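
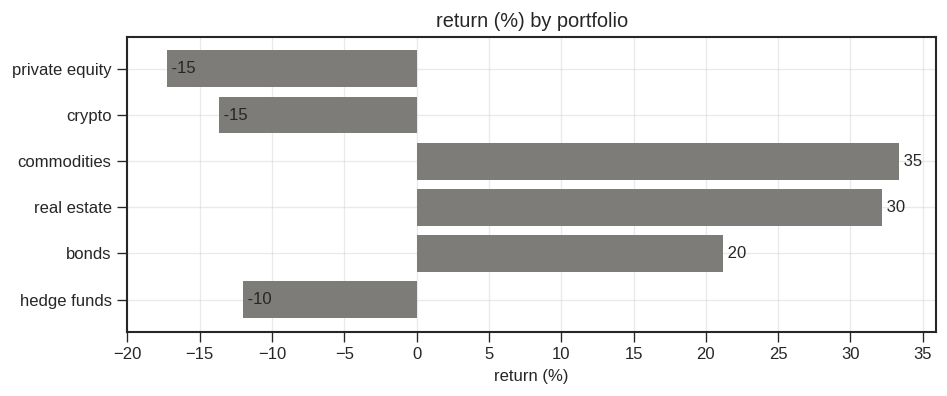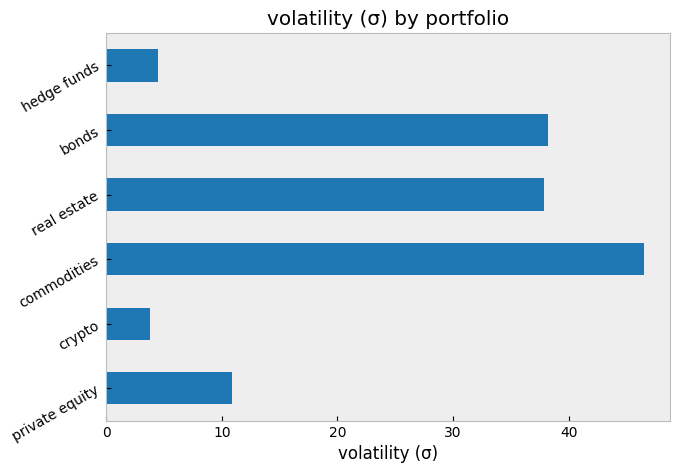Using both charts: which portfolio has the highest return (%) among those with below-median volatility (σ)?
hedge funds

Chart 2 median volatility (σ) ≈ 25; below-median portfolios: private equity, crypto, hedge funds. Among those, hedge funds has the highest return (%) (≈ -10).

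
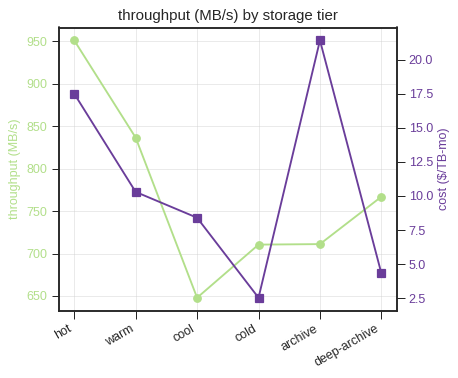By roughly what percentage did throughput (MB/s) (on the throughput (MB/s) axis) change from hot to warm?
≈ -10.5%

hot ≈ 950, warm ≈ 850; (850 − 950) / 950 ≈ -10.5%.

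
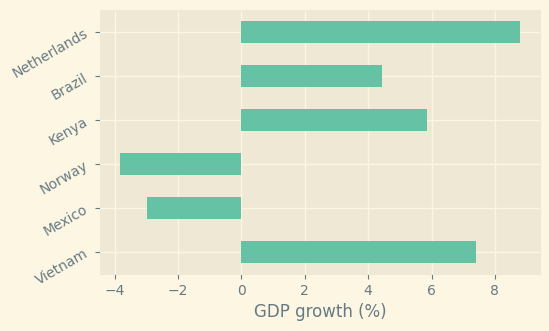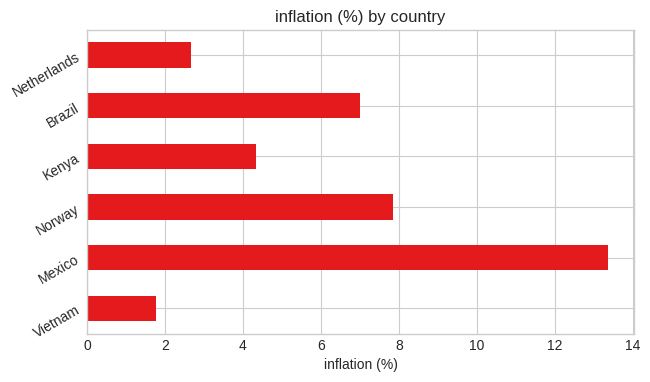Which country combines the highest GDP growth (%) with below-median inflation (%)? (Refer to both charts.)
Chart 2 median inflation (%) ≈ 6; below-median countries: Vietnam, Kenya, Netherlands. Among those, Netherlands has the highest GDP growth (%) (≈ 9).

Netherlands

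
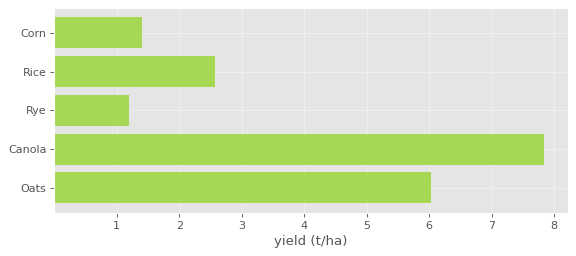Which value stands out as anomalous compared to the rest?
Canola

Canola ≈ 8; the rest sit between ≈ 1 and ≈ 6.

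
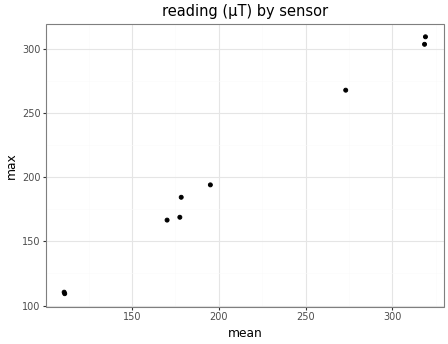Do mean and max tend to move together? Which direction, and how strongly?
Points are positively correlated; strong (|r| ≈ 1.0).

positive, strong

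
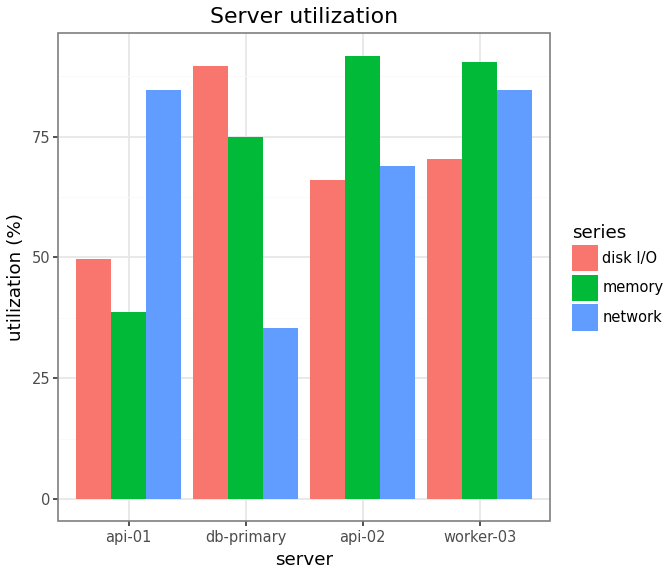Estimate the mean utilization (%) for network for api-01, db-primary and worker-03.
(80 + 40 + 80) / 3 ≈ 67.

≈ 67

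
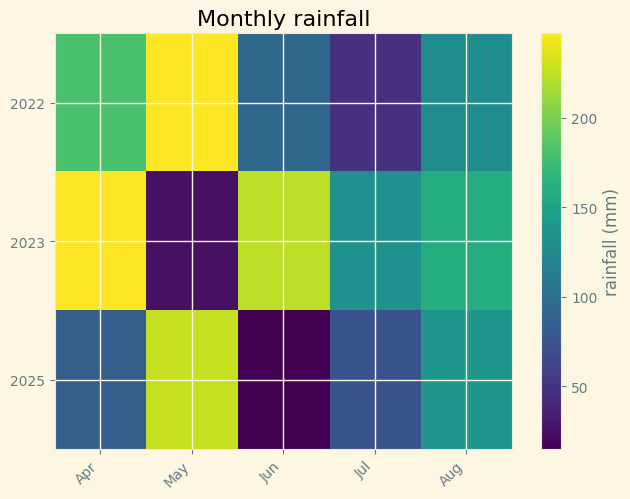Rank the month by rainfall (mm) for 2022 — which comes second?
Top 3 for 2022: May ≈ 240, Apr ≈ 180, Aug ≈ 120.

Apr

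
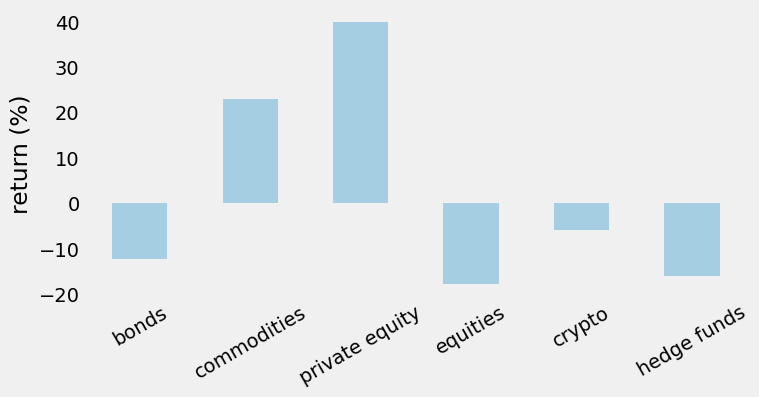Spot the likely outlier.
private equity

private equity ≈ 40; the rest sit between ≈ -20 and ≈ 25.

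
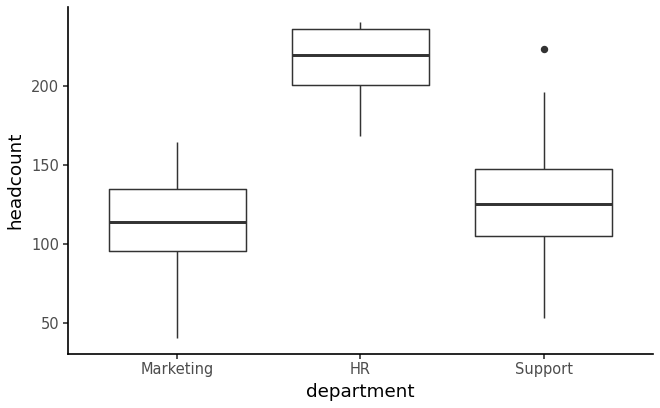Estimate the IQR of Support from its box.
Q3 ≈ 150, Q1 ≈ 110; IQR ≈ 40.

≈ 40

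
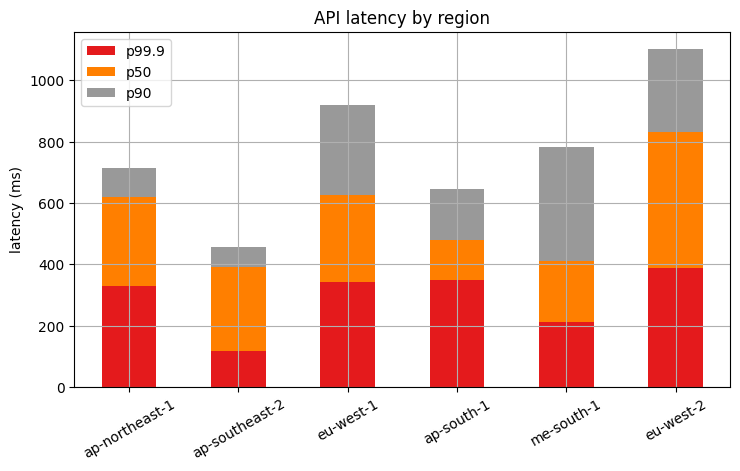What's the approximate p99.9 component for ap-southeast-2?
p99.9 top ≈ 100, bottom ≈ 0; segment ≈ 100.

≈ 100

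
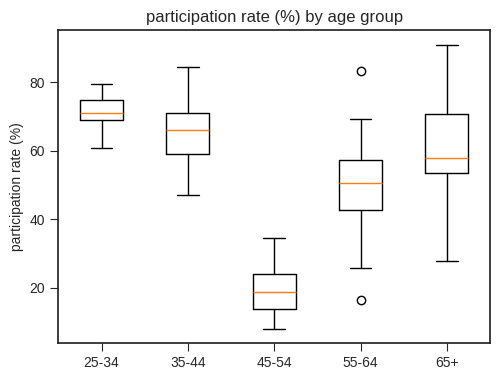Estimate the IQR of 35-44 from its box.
Q3 ≈ 70, Q1 ≈ 60; IQR ≈ 10.

≈ 10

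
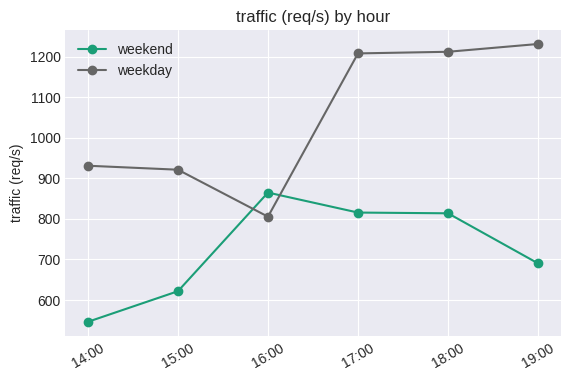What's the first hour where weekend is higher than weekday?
15:00: weekend ≈ 600 vs weekday ≈ 900 (not yet); 16:00: weekend ≈ 900 vs weekday ≈ 800 (first crossover).

16:00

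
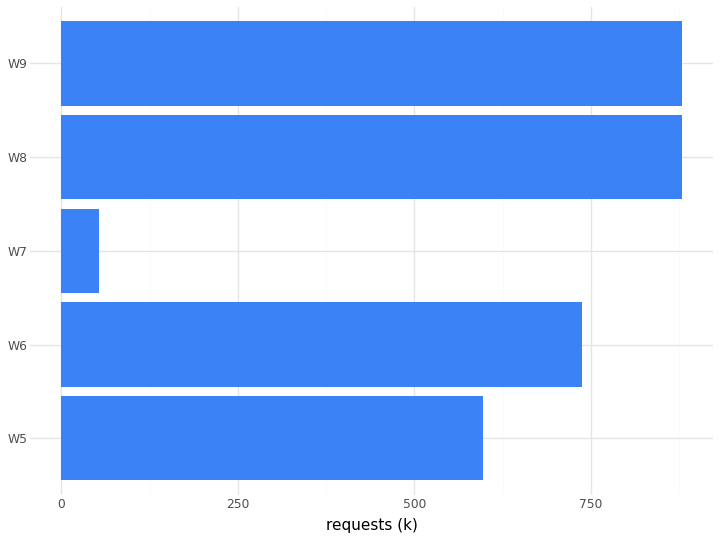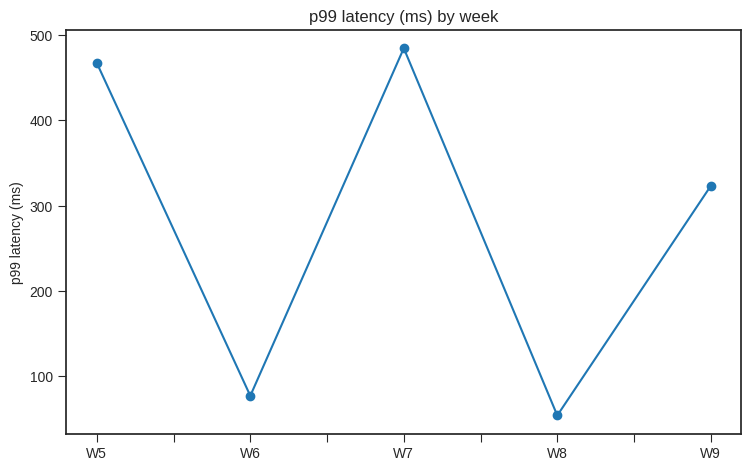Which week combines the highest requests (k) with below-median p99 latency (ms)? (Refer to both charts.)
Chart 2 median p99 latency (ms) ≈ 300; below-median weeks: W6, W8. Among those, W8 has the highest requests (k) (≈ 900).

W8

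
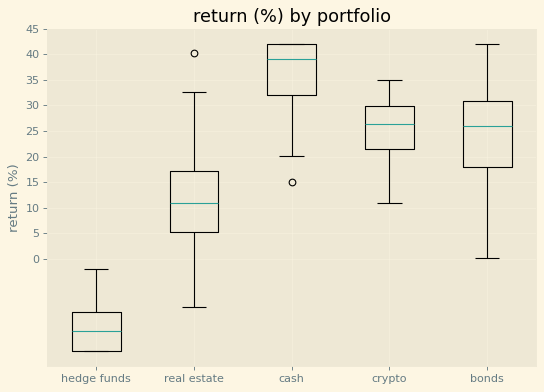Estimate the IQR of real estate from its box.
≈ 10

Q3 ≈ 15, Q1 ≈ 5; IQR ≈ 10.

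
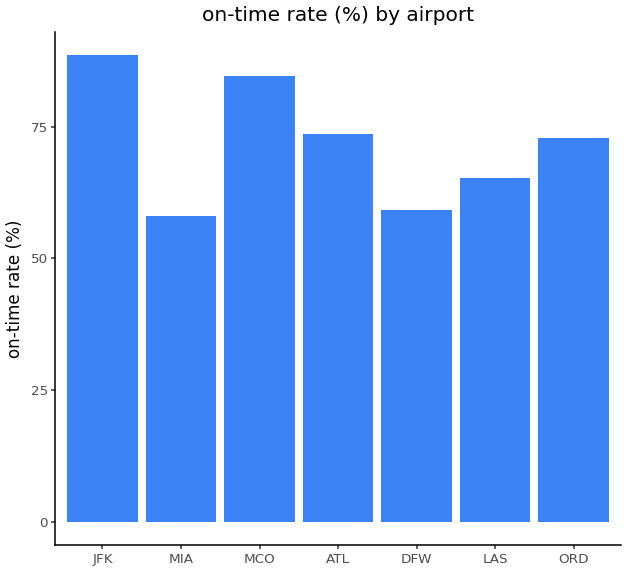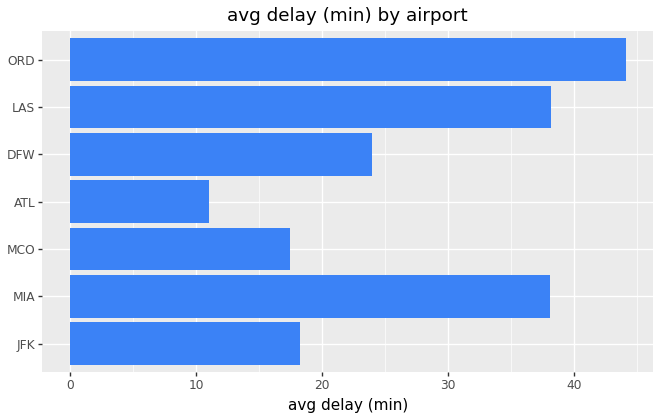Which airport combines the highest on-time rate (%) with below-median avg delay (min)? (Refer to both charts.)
JFK

Chart 2 median avg delay (min) ≈ 25; below-median airports: JFK, MCO, ATL. Among those, JFK has the highest on-time rate (%) (≈ 90).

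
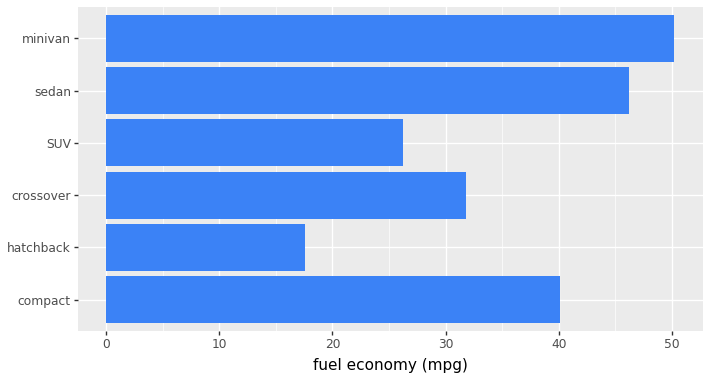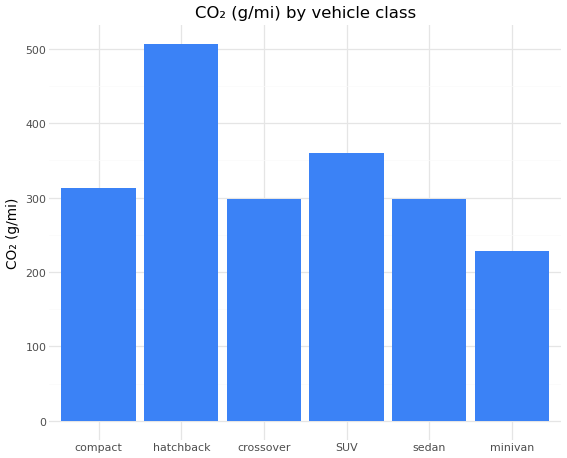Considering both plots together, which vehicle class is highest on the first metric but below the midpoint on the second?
minivan

Chart 2 median CO₂ (g/mi) ≈ 300; below-median vehicle classes: crossover, sedan, minivan. Among those, minivan has the highest fuel economy (mpg) (≈ 50).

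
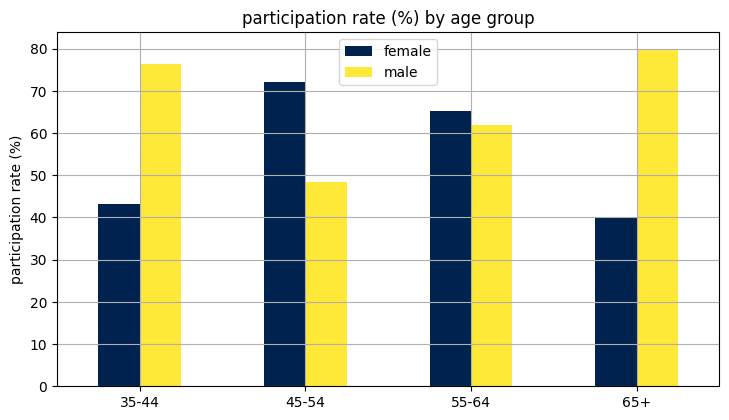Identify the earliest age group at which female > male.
45-54

35-44: female ≈ 40 vs male ≈ 80 (not yet); 45-54: female ≈ 70 vs male ≈ 50 (first crossover).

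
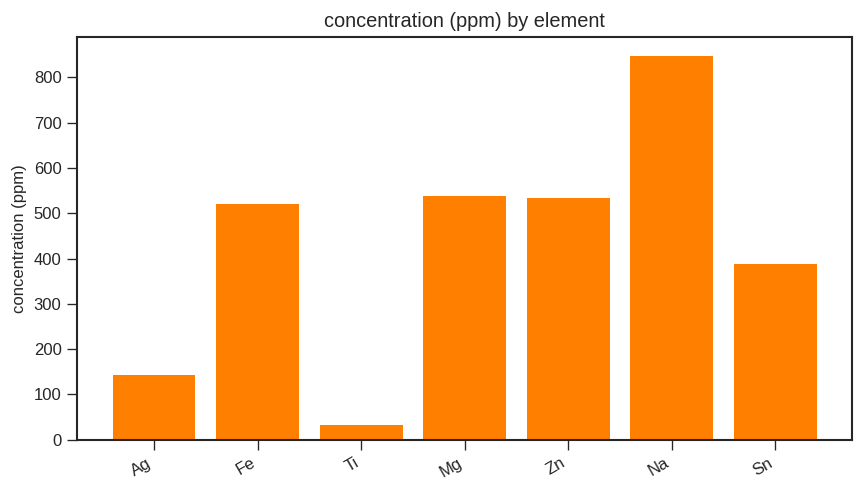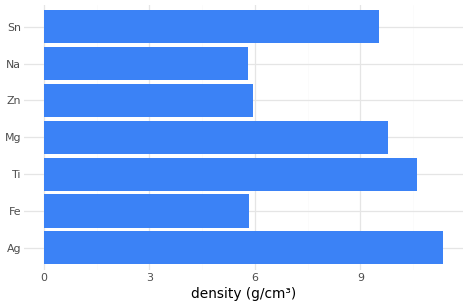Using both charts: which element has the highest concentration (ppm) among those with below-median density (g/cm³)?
Na

Chart 2 median density (g/cm³) ≈ 10; below-median elements: Fe, Zn, Na. Among those, Na has the highest concentration (ppm) (≈ 800).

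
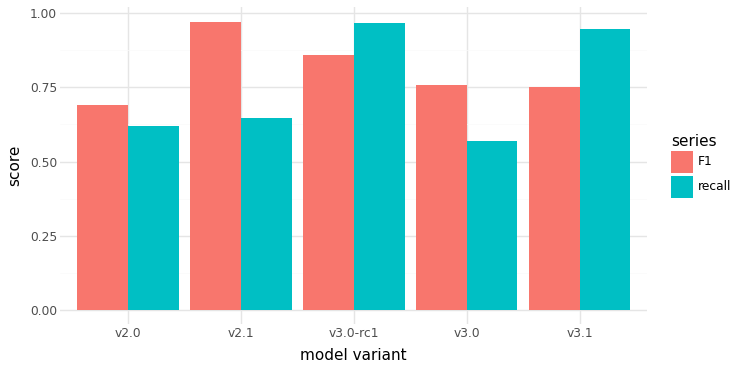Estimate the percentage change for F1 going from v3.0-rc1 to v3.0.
≈ -11.1%

v3.0-rc1 ≈ 0.9, v3.0 ≈ 0.8; (0.8 − 0.9) / 0.9 ≈ -11.1%.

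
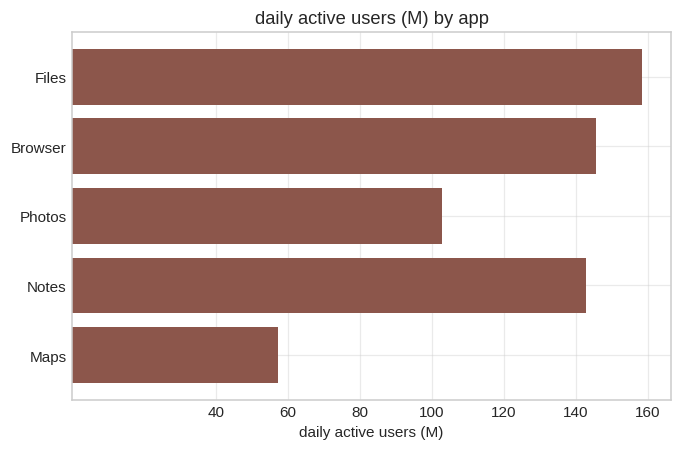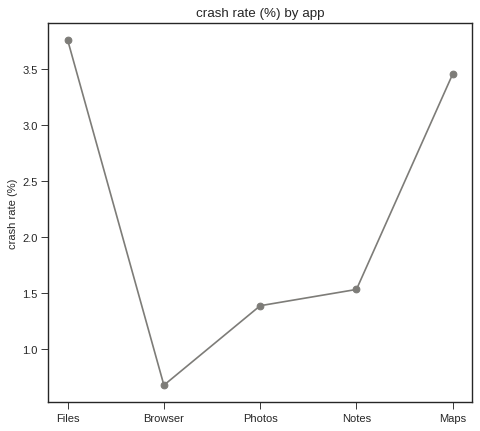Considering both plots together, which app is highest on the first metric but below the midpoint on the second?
Chart 2 median crash rate (%) ≈ 1.5; below-median apps: Browser, Photos. Among those, Browser has the highest daily active users (M) (≈ 140).

Browser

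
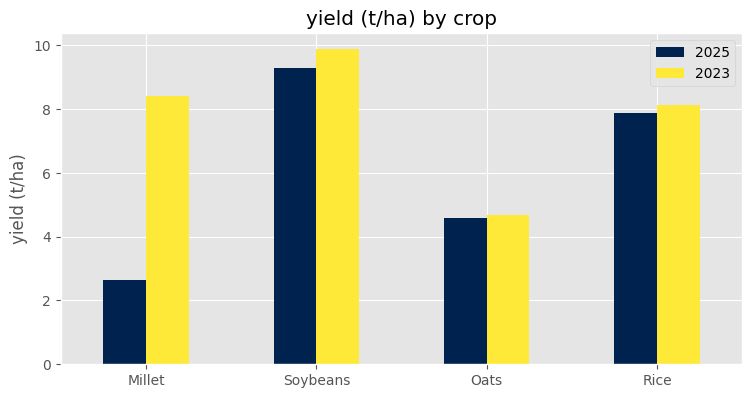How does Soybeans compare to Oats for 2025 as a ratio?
Soybeans ≈ 9, Oats ≈ 5; 9/5 ≈ 1.8.

≈ 1.8×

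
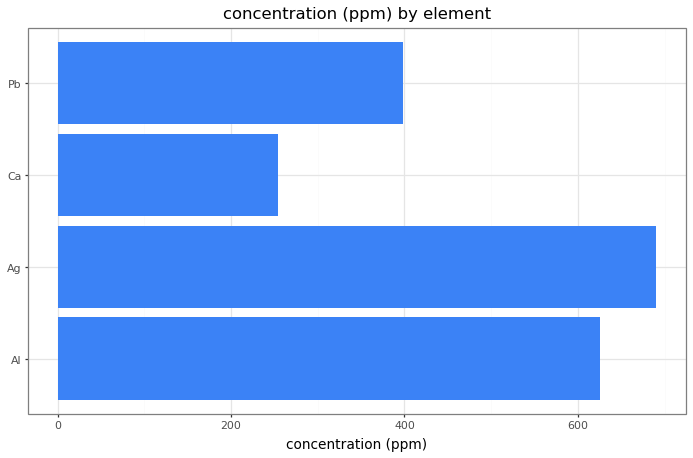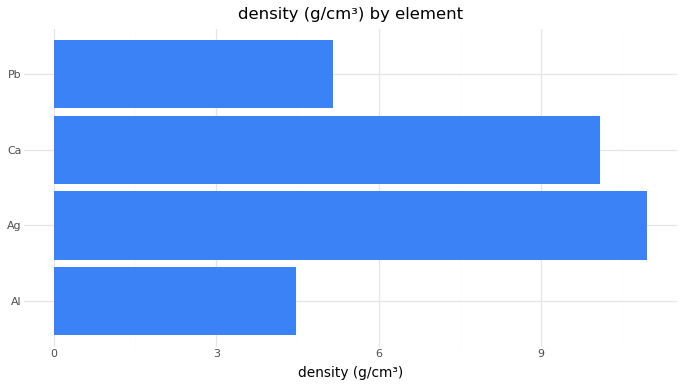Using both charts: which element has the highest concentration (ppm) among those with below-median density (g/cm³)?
Al

Chart 2 median density (g/cm³) ≈ 8; below-median elements: Al, Pb. Among those, Al has the highest concentration (ppm) (≈ 600).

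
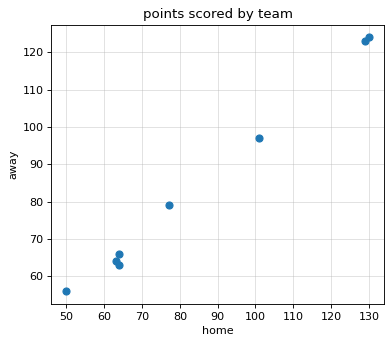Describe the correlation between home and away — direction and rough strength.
positive, strong

Points are positively correlated; strong (|r| ≈ 1.0).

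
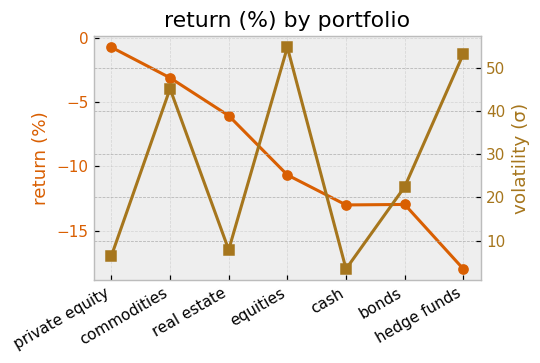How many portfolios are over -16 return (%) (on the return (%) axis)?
6

Above -16: private equity, commodities, real estate, equities, cash, bonds.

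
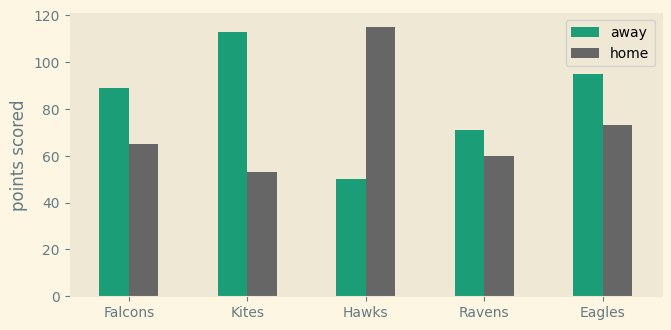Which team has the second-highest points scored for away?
Top 3 for away: Kites ≈ 110, Eagles ≈ 100, Falcons ≈ 90.

Eagles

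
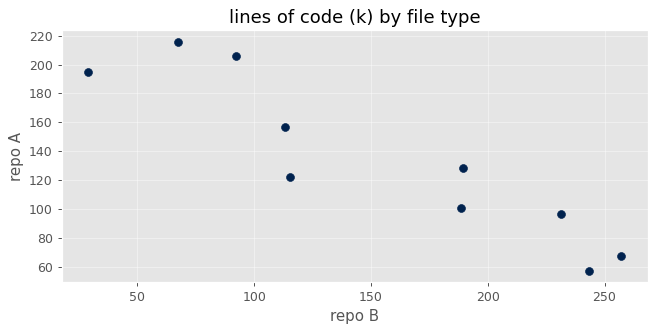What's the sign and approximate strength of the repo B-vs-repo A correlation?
Points are negatively correlated; strong (|r| ≈ 0.9).

negative, strong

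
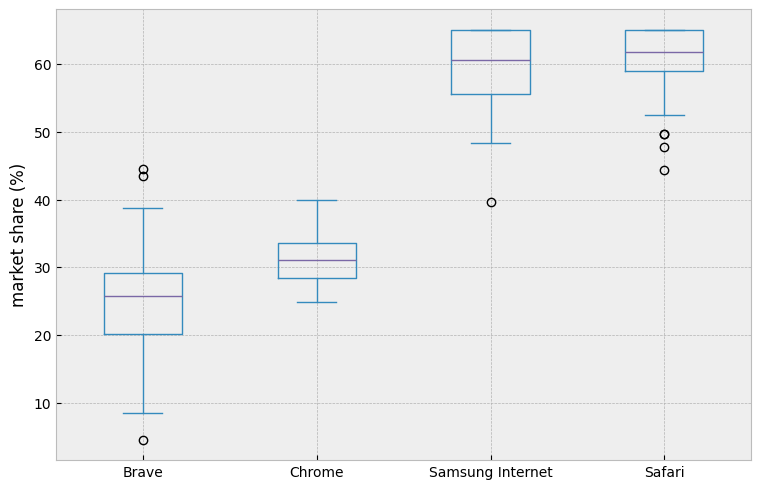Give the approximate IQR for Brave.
≈ 10

Q3 ≈ 30, Q1 ≈ 20; IQR ≈ 10.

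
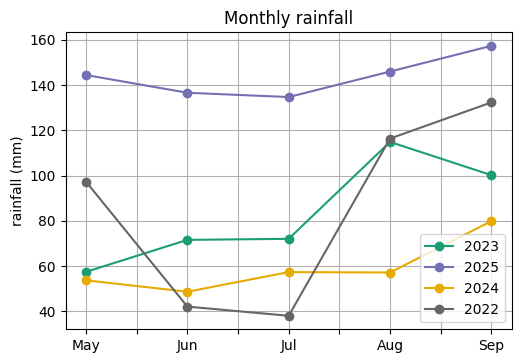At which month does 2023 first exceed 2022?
May: 2023 ≈ 60 vs 2022 ≈ 100 (not yet); Jun: 2023 ≈ 70 vs 2022 ≈ 40 (first crossover).

Jun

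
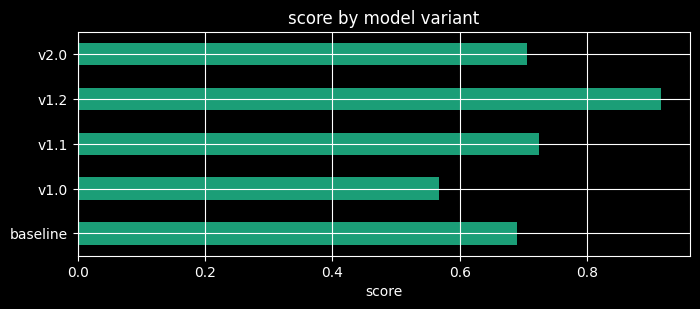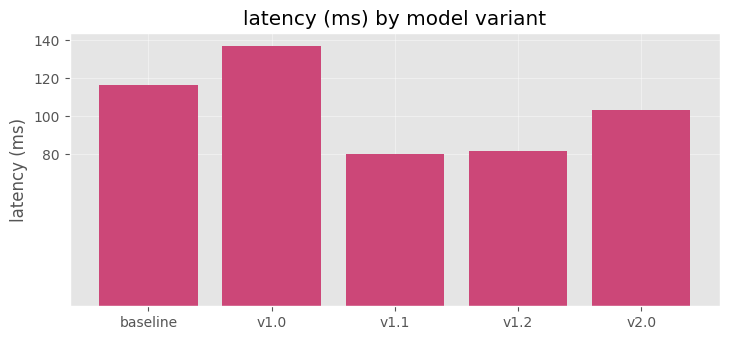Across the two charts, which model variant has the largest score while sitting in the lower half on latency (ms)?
Chart 2 median latency (ms) ≈ 100; below-median model variants: v1.1, v1.2. Among those, v1.2 has the highest score (≈ 0.9).

v1.2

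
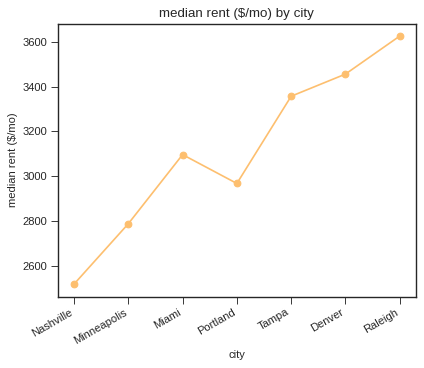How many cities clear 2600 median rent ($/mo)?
6

Above 2600: Minneapolis, Miami, Portland, Tampa, Denver, Raleigh.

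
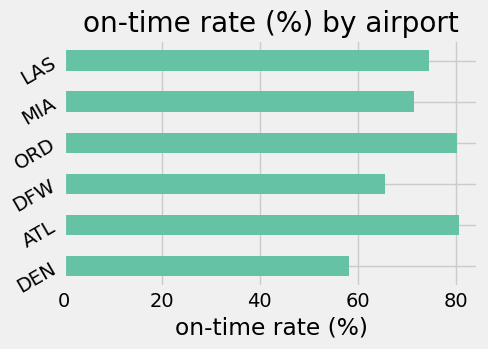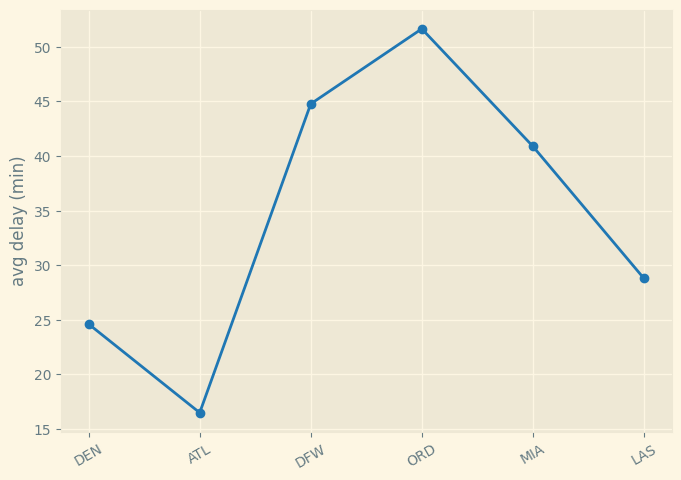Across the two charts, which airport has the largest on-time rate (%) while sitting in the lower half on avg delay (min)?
Chart 2 median avg delay (min) ≈ 35; below-median airports: DEN, ATL, LAS. Among those, ATL has the highest on-time rate (%) (≈ 80).

ATL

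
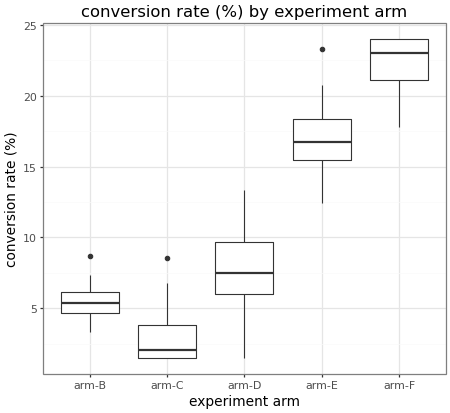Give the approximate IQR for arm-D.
≈ 4

Q3 ≈ 10, Q1 ≈ 6; IQR ≈ 4.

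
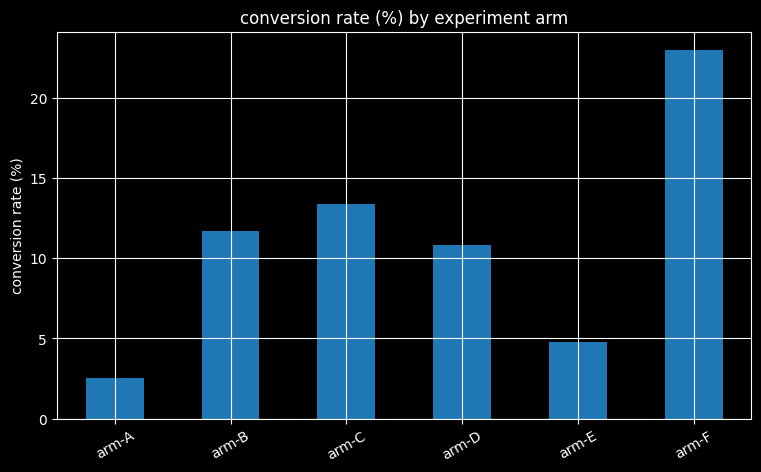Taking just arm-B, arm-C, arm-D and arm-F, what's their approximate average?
≈ 14

(12 + 14 + 10 + 22) / 4 ≈ 14.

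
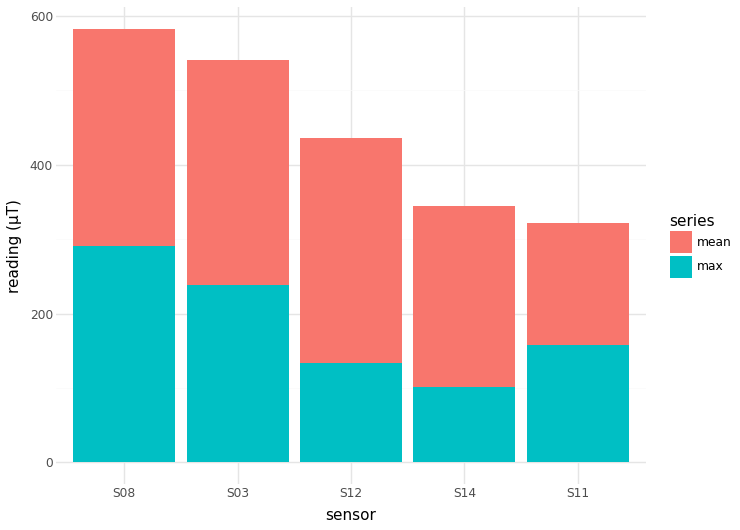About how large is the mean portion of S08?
mean top ≈ 600, bottom ≈ 300; segment ≈ 300.

≈ 300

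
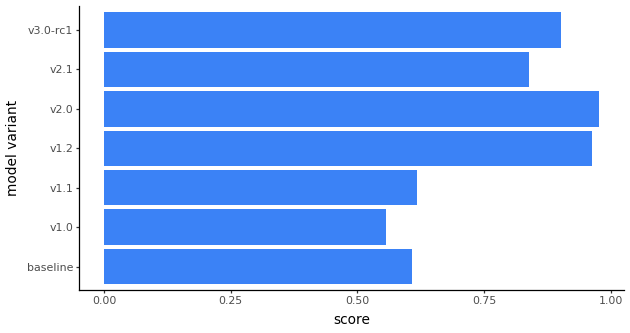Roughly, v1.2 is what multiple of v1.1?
≈ 1.67×

v1.2 ≈ 1.0, v1.1 ≈ 0.6; 1.0/0.6 ≈ 1.67.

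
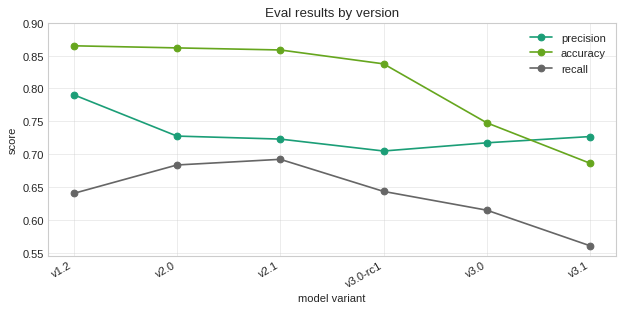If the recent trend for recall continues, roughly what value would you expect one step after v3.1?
≈ 0.5

Last three: 0.65, 0.60, 0.55 → slope ≈ -0.05/step → next ≈ 0.5.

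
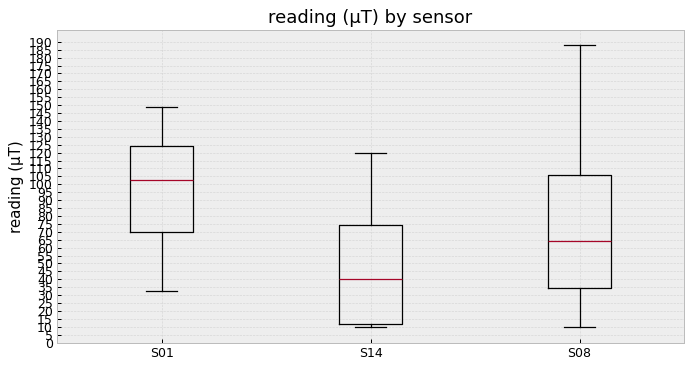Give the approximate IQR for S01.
Q3 ≈ 125, Q1 ≈ 70; IQR ≈ 55.

≈ 55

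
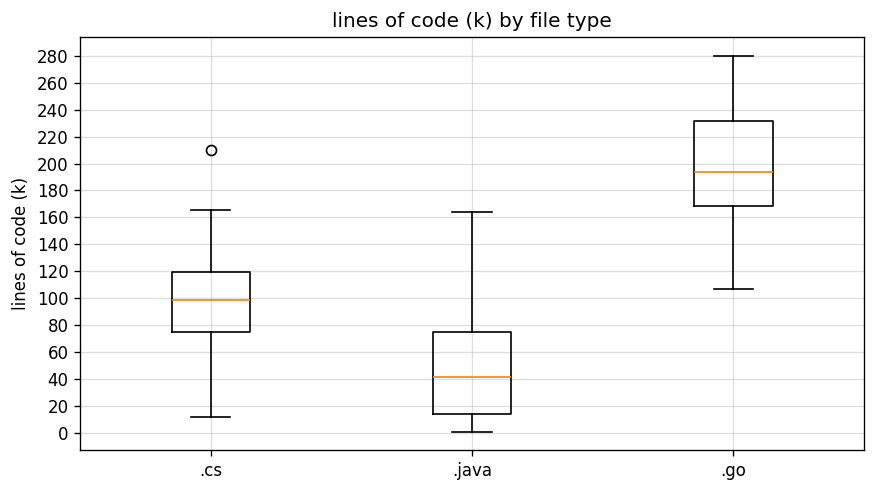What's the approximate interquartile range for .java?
Q3 ≈ 80, Q1 ≈ 20; IQR ≈ 60.

≈ 60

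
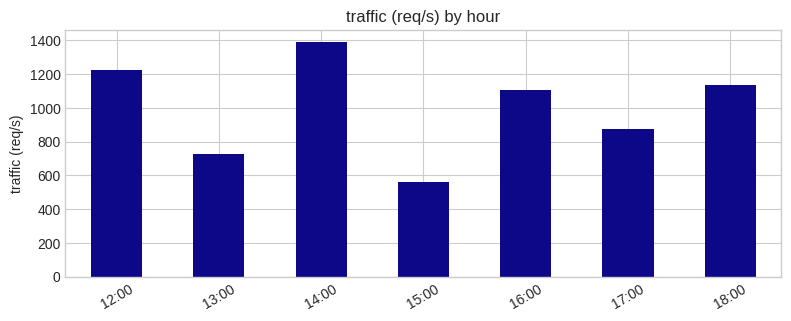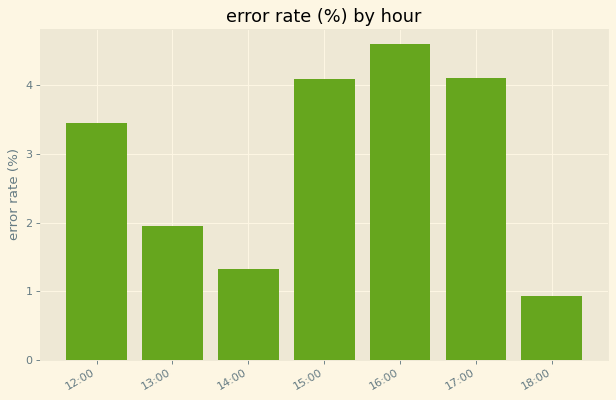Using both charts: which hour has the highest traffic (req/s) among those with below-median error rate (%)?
14:00

Chart 2 median error rate (%) ≈ 3.5; below-median hours: 13:00, 14:00, 18:00. Among those, 14:00 has the highest traffic (req/s) (≈ 1400).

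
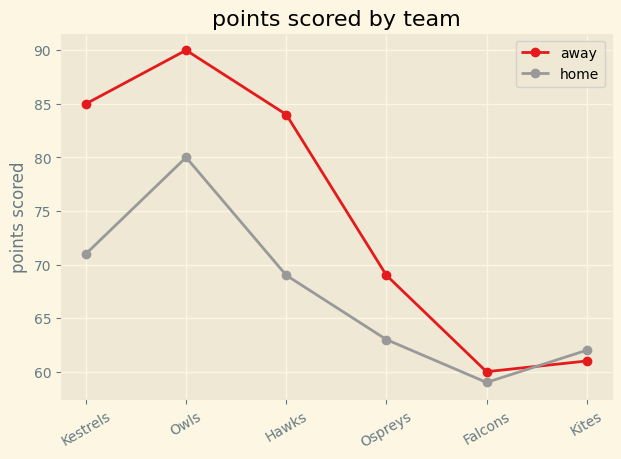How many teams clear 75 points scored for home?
1

Above 75: Owls.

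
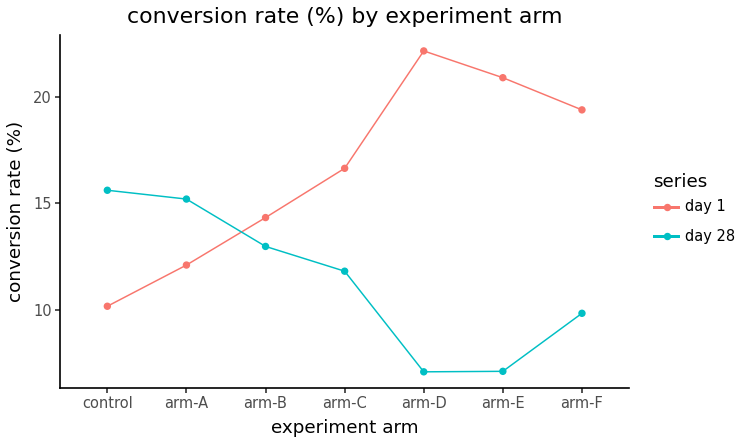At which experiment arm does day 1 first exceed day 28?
arm-B

arm-A: day 1 ≈ 12 vs day 28 ≈ 16 (not yet); arm-B: day 1 ≈ 14 vs day 28 ≈ 12 (first crossover).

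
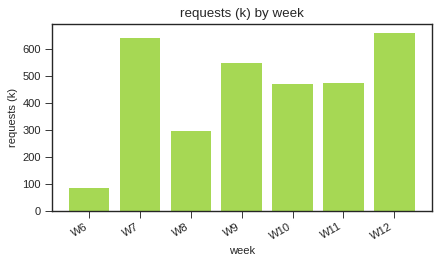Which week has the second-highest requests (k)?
Top 3: W12 ≈ 700, W7 ≈ 600, W9 ≈ 500.

W7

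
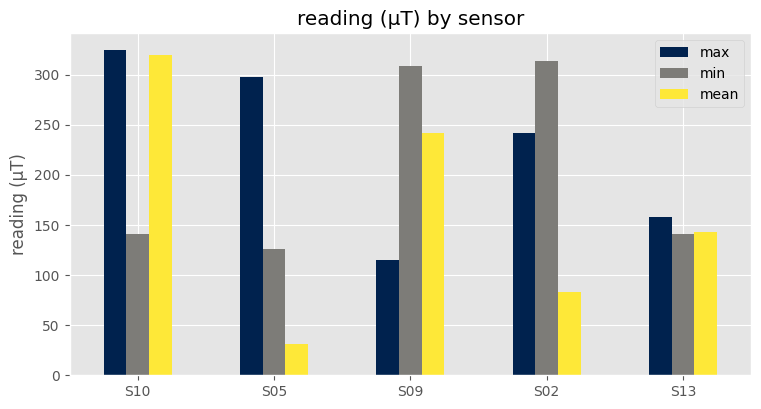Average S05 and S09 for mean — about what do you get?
(50 + 250) / 2 ≈ 150.

≈ 150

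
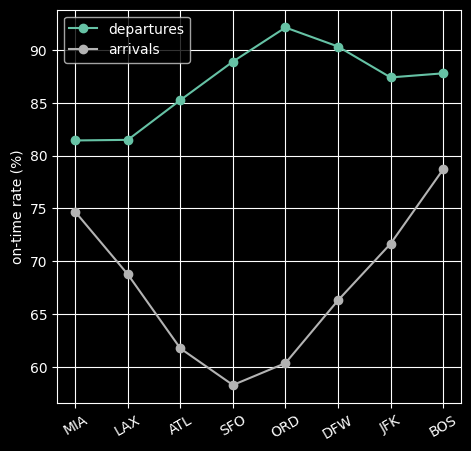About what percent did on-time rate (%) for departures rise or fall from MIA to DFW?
≈ +12.5%

MIA ≈ 80, DFW ≈ 90; (90 − 80) / 80 ≈ +12.5%.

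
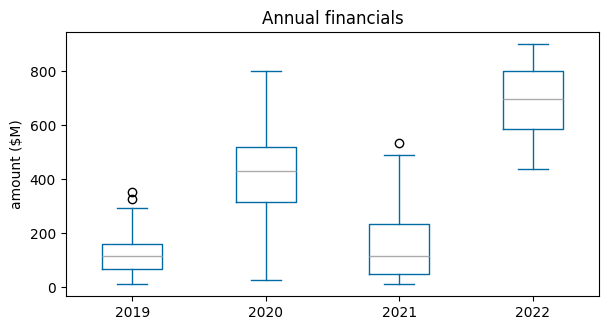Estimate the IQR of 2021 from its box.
Q3 ≈ 250, Q1 ≈ 50; IQR ≈ 200.

≈ 200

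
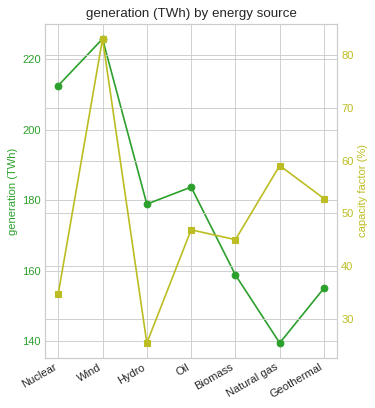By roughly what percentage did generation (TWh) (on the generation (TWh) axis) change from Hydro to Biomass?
Hydro ≈ 180, Biomass ≈ 160; (160 − 180) / 180 ≈ -11.1%.

≈ -11.1%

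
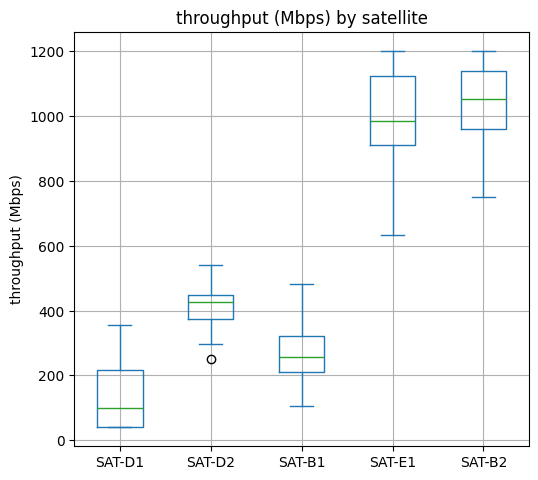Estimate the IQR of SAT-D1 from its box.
Q3 ≈ 200, Q1 ≈ 0; IQR ≈ 200.

≈ 200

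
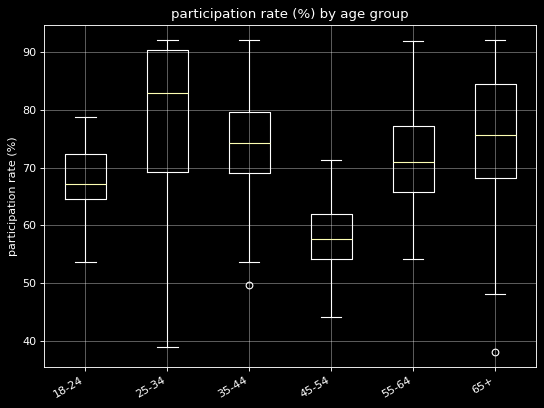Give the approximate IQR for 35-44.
Q3 ≈ 80, Q1 ≈ 70; IQR ≈ 10.

≈ 10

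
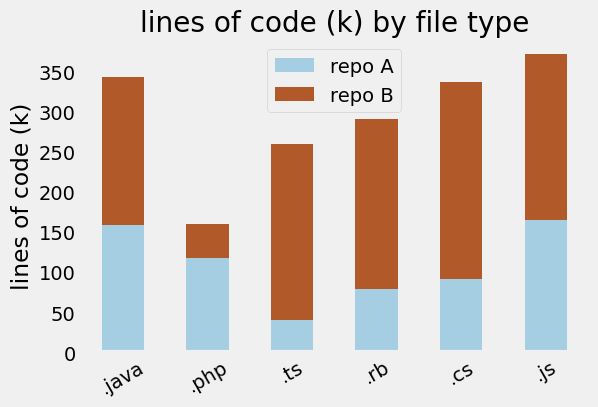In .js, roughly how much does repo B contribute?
≈ 200

repo B top ≈ 350, bottom ≈ 150; segment ≈ 200.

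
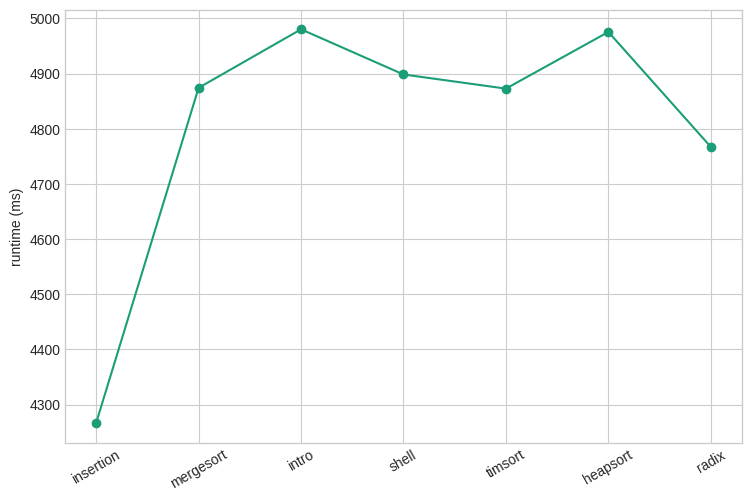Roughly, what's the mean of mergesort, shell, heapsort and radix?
(4900 + 4900 + 5000 + 4800) / 4 ≈ 4900.

≈ 4900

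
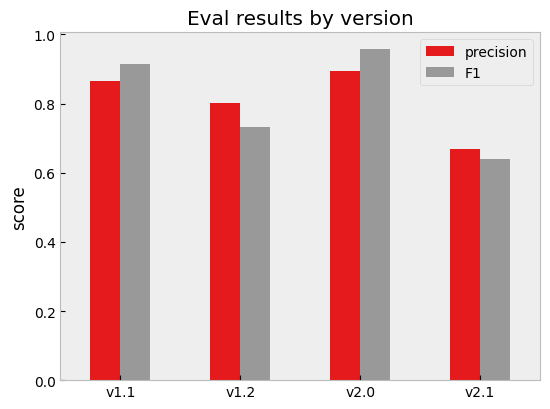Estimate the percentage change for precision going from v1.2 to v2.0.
v1.2 ≈ 0.8, v2.0 ≈ 0.9; (0.9 − 0.8) / 0.8 ≈ +12.5%.

≈ +12.5%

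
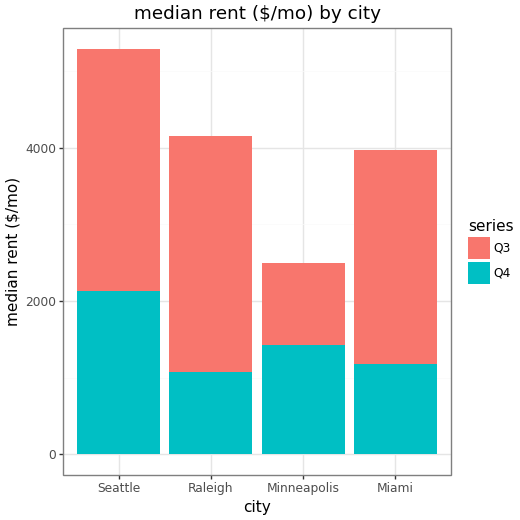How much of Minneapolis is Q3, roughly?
Q3 top ≈ 2500, bottom ≈ 1500; segment ≈ 1000.

≈ 1000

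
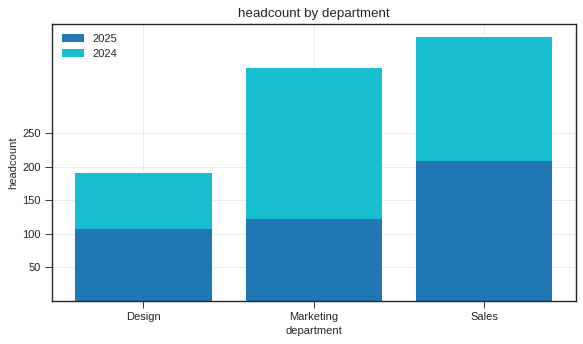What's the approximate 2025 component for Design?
≈ 100

2025 top ≈ 100, bottom ≈ 0; segment ≈ 100.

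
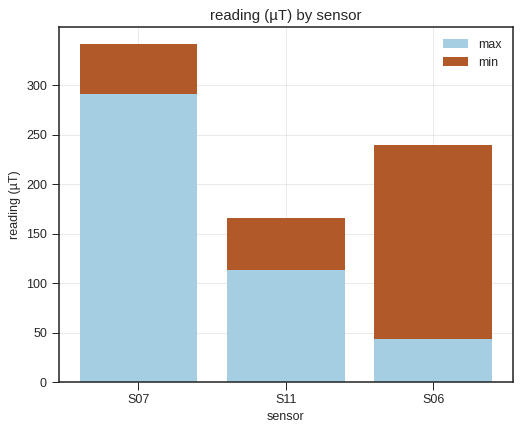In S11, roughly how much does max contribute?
≈ 100

max top ≈ 100, bottom ≈ 0; segment ≈ 100.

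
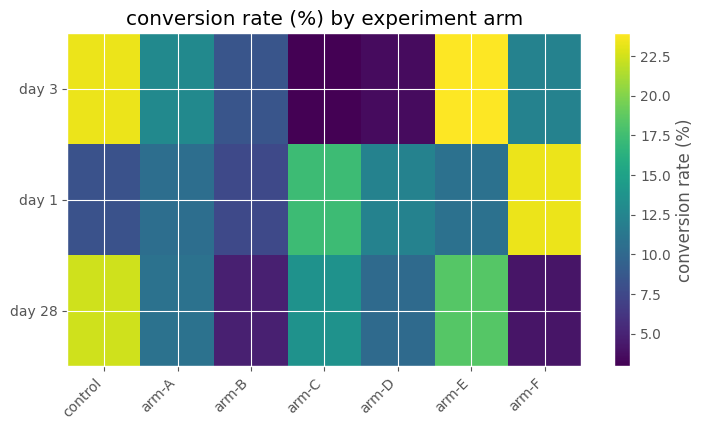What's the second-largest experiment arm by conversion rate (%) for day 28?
Top 3 for day 28: control ≈ 22, arm-E ≈ 18, arm-C ≈ 14.

arm-E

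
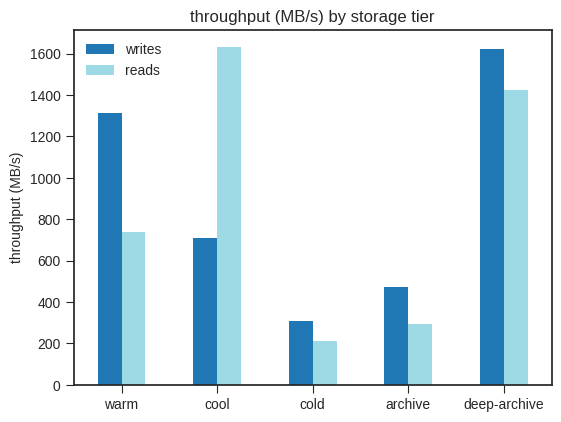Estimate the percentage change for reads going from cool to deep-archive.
cool ≈ 1600, deep-archive ≈ 1400; (1400 − 1600) / 1600 ≈ -12.5%.

≈ -12.5%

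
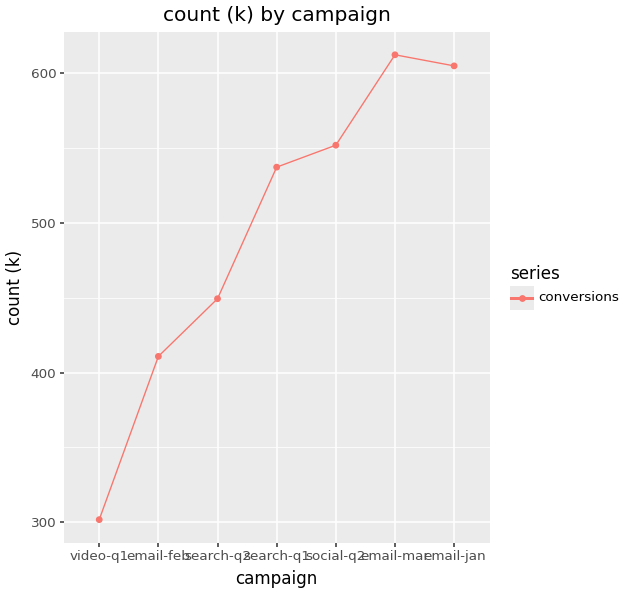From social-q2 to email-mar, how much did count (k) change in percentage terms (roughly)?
≈ +9.1%

social-q2 ≈ 550, email-mar ≈ 600; (600 − 550) / 550 ≈ +9.1%.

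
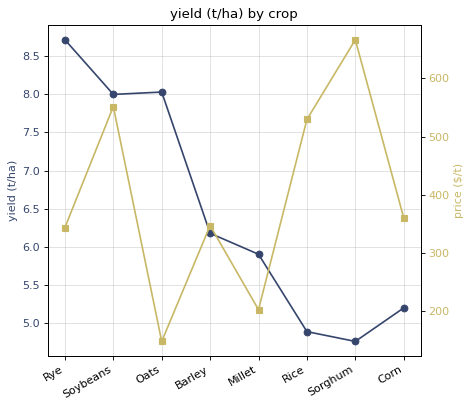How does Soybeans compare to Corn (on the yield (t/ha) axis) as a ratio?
≈ 1.6×

Soybeans ≈ 8.0, Corn ≈ 5.0; 8.0/5.0 ≈ 1.6.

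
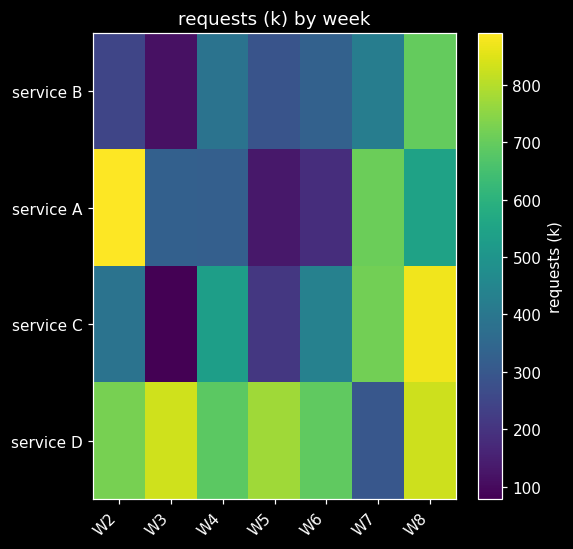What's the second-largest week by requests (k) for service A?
Top 3 for service A: W2 ≈ 900, W7 ≈ 700, W8 ≈ 500.

W7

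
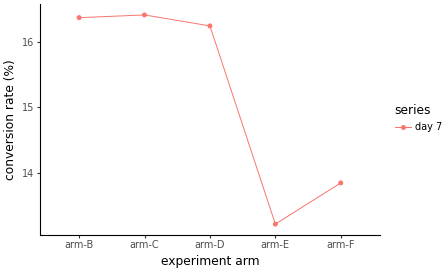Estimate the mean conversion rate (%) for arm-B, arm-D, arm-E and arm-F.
≈ 14.88

(16.5 + 16.0 + 13.0 + 14.0) / 4 ≈ 14.88.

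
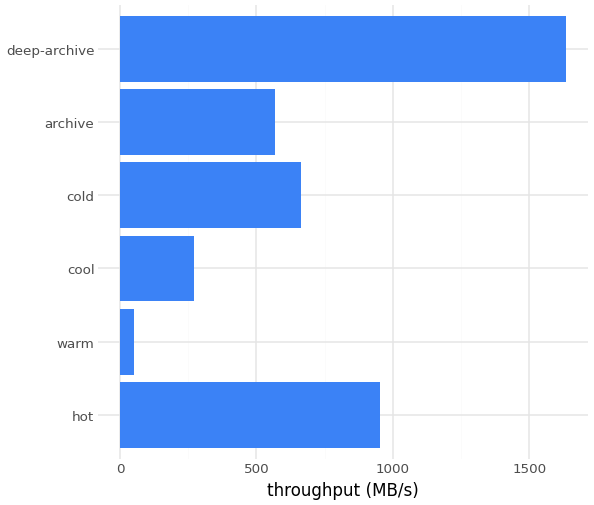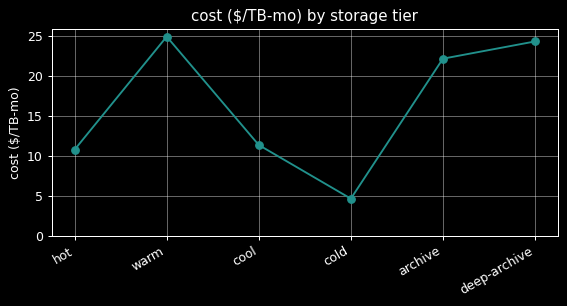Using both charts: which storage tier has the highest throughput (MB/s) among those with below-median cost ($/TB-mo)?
Chart 2 median cost ($/TB-mo) ≈ 15; below-median storage tiers: hot, cool, cold. Among those, hot has the highest throughput (MB/s) (≈ 1000).

hot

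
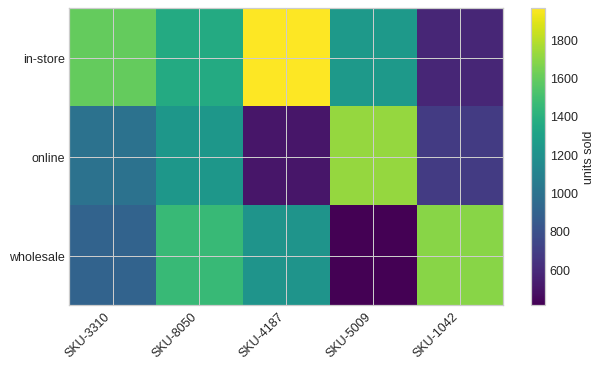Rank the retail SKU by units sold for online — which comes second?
SKU-8050

Top 3 for online: SKU-5009 ≈ 1800, SKU-8050 ≈ 1200, SKU-3310 ≈ 1000.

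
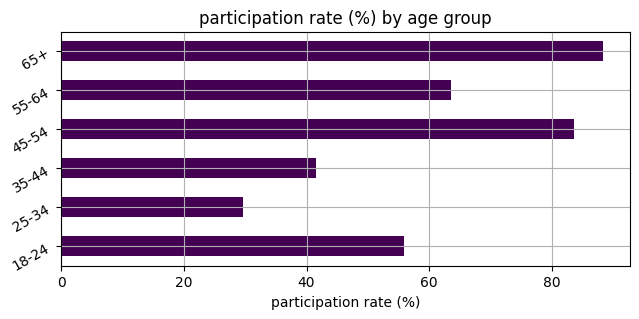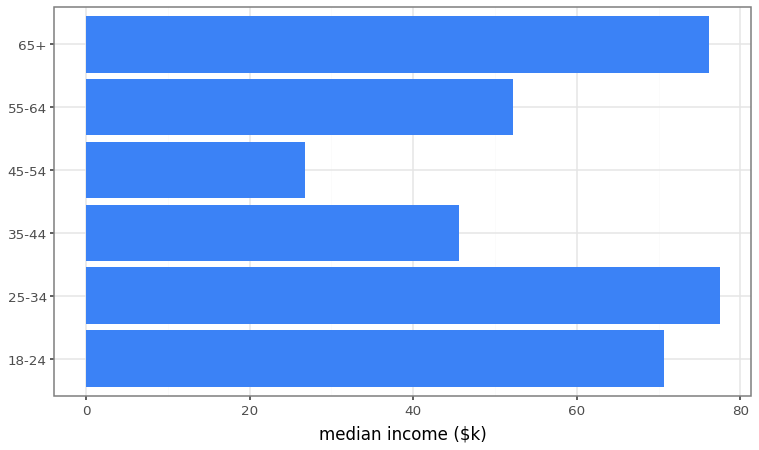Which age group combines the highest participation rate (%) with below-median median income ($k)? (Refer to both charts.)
Chart 2 median median income ($k) ≈ 60; below-median age groups: 35-44, 45-54, 55-64. Among those, 45-54 has the highest participation rate (%) (≈ 80).

45-54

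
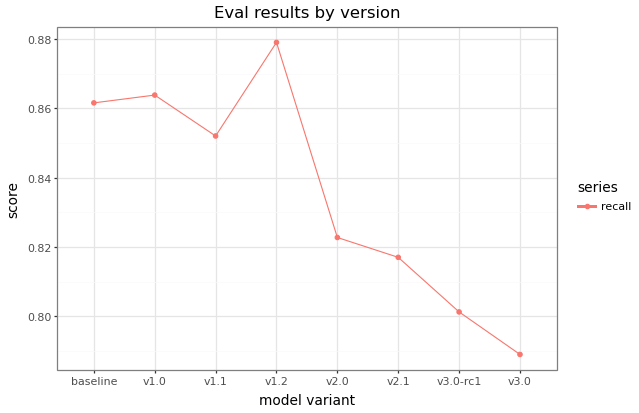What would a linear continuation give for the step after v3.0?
≈ 0.775

Last three: 0.82, 0.80, 0.79 → slope ≈ -0.015/step → next ≈ 0.775.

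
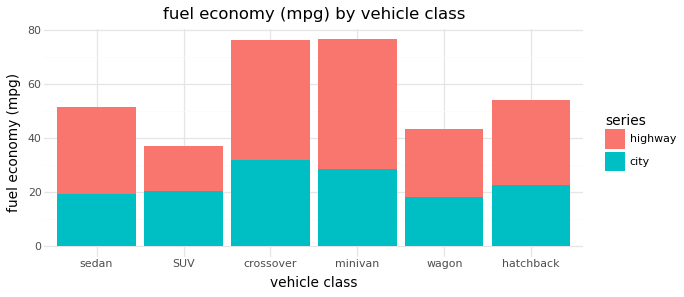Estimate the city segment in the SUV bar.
≈ 20

city top ≈ 20, bottom ≈ 0; segment ≈ 20.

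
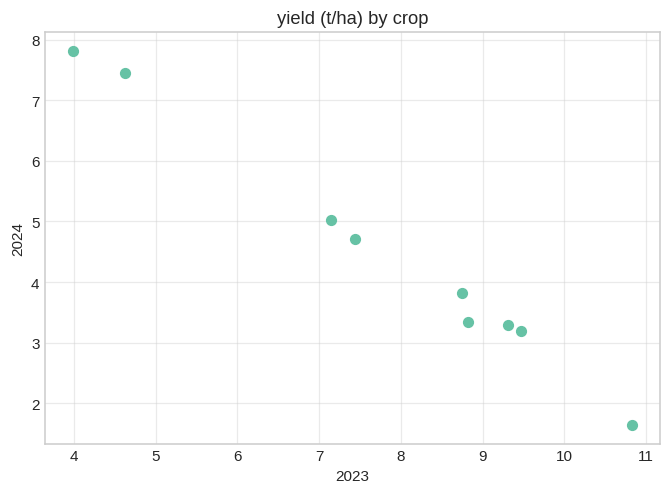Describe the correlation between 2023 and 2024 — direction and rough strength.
negative, strong

Points are negatively correlated; strong (|r| ≈ 1.0).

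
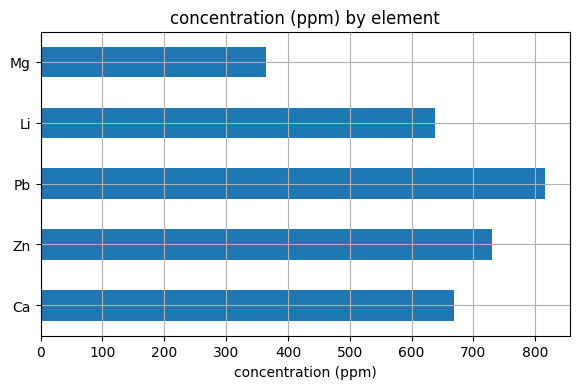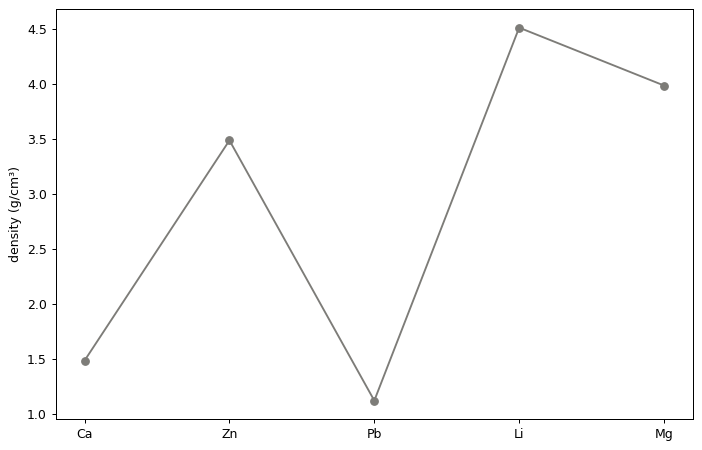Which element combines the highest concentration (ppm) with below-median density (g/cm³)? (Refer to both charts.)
Chart 2 median density (g/cm³) ≈ 3.5; below-median elements: Ca, Pb. Among those, Pb has the highest concentration (ppm) (≈ 800).

Pb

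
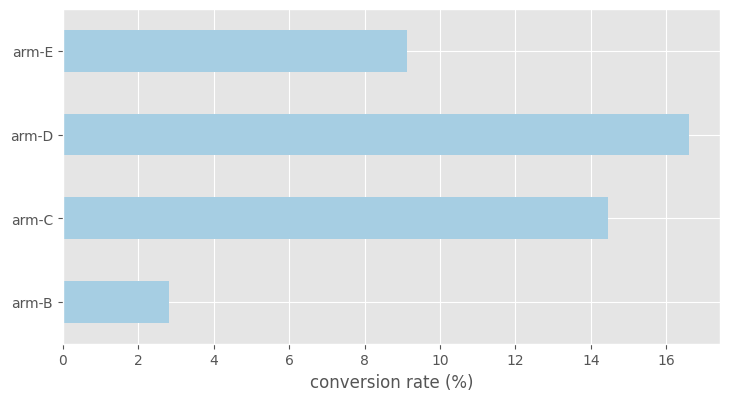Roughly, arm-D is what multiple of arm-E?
≈ 1.6×

arm-D ≈ 16, arm-E ≈ 10; 16/10 ≈ 1.6.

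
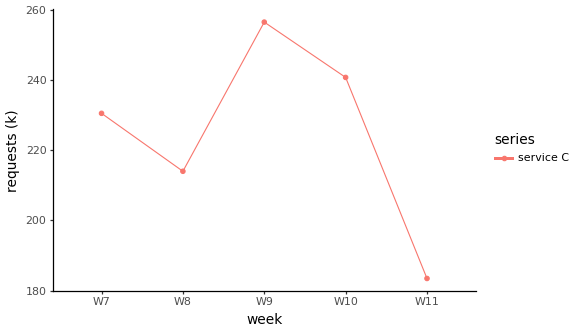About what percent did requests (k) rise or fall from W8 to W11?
W8 ≈ 210, W11 ≈ 180; (180 − 210) / 210 ≈ -14.3%.

≈ -14.3%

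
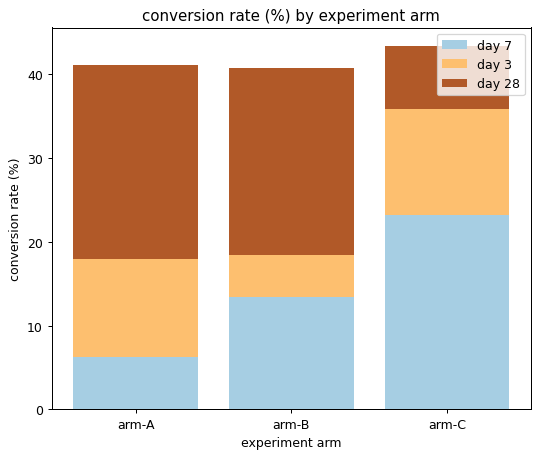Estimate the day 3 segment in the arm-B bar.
≈ 5

day 3 top ≈ 20, bottom ≈ 15; segment ≈ 5.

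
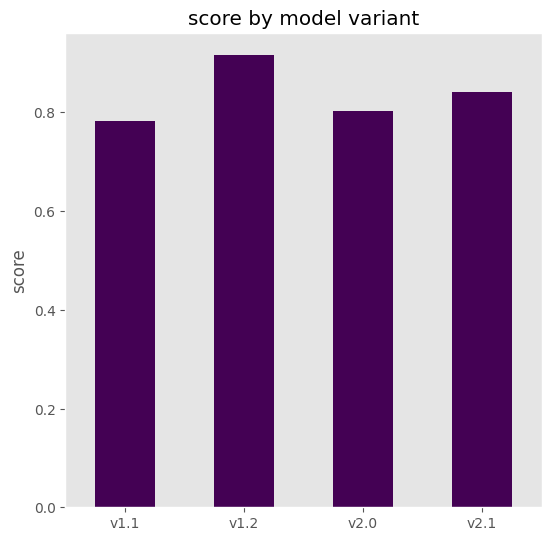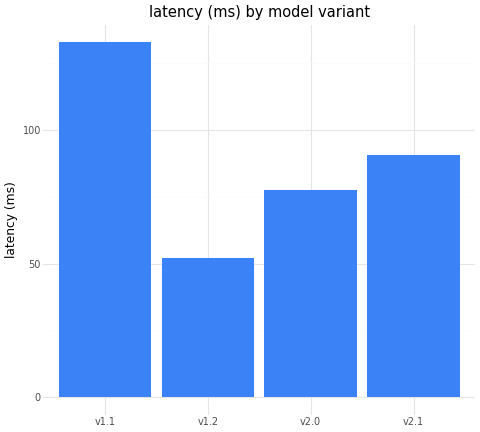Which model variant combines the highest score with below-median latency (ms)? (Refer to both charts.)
v1.2

Chart 2 median latency (ms) ≈ 80; below-median model variants: v1.2, v2.0. Among those, v1.2 has the highest score (≈ 0.9).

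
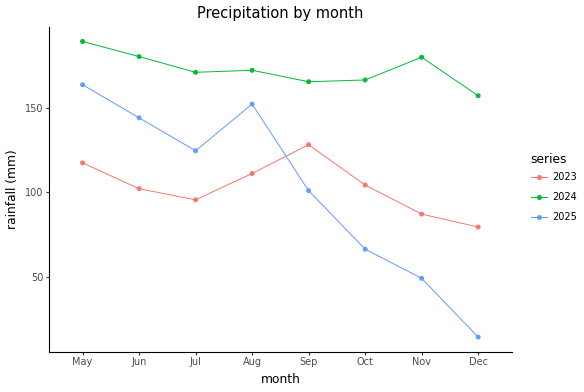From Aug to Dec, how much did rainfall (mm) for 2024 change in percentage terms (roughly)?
Aug ≈ 180, Dec ≈ 160; (160 − 180) / 180 ≈ -11.1%.

≈ -11.1%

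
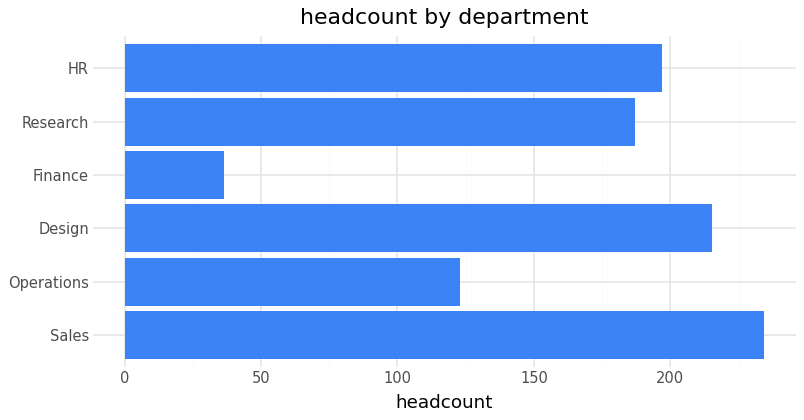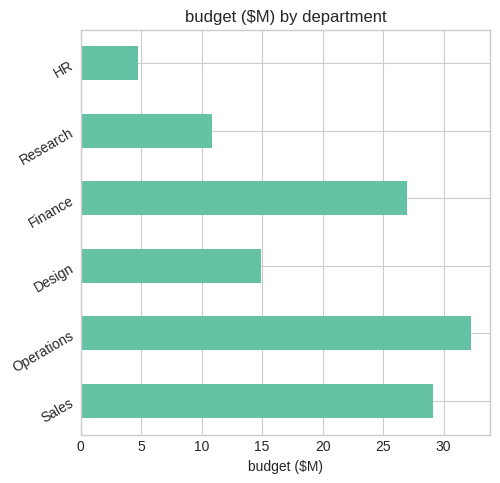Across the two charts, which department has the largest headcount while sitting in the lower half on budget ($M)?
Chart 2 median budget ($M) ≈ 20; below-median departments: Design, Research, HR. Among those, Design has the highest headcount (≈ 225).

Design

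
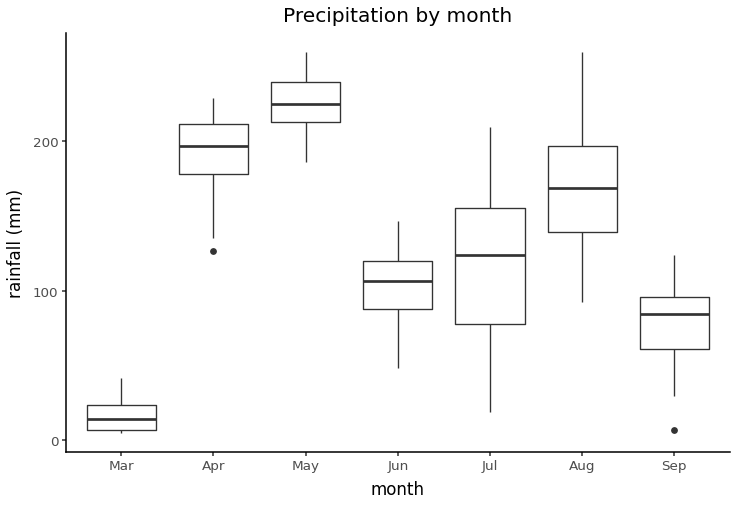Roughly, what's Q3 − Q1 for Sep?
Q3 ≈ 100, Q1 ≈ 60; IQR ≈ 40.

≈ 40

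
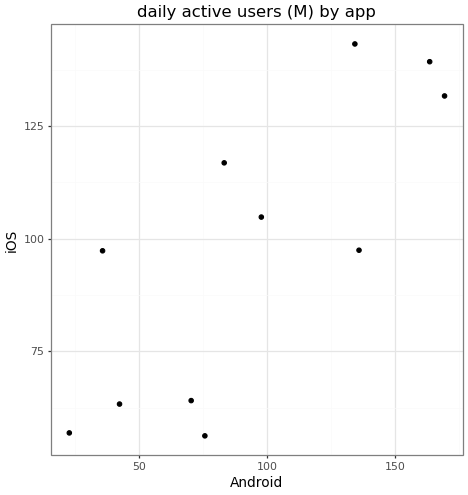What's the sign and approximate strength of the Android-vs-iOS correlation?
positive, strong

Points are positively correlated; strong (|r| ≈ 0.8).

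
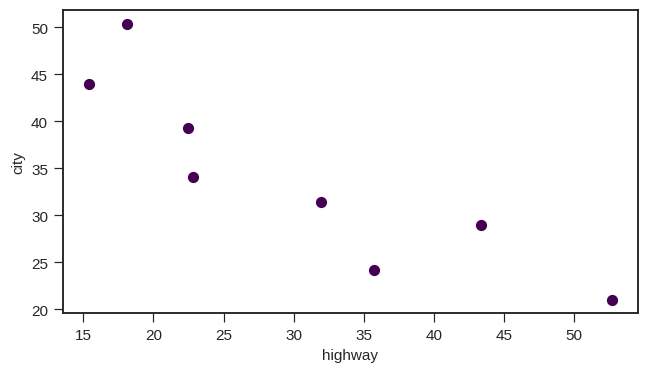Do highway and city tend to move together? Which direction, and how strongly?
Points are negatively correlated; strong (|r| ≈ 0.9).

negative, strong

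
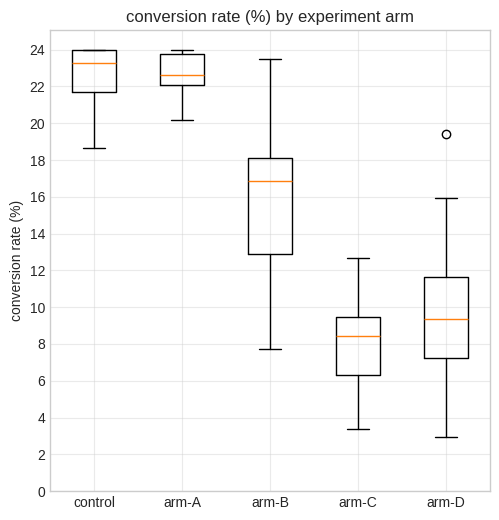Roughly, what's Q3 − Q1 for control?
Q3 ≈ 24, Q1 ≈ 22; IQR ≈ 2.

≈ 2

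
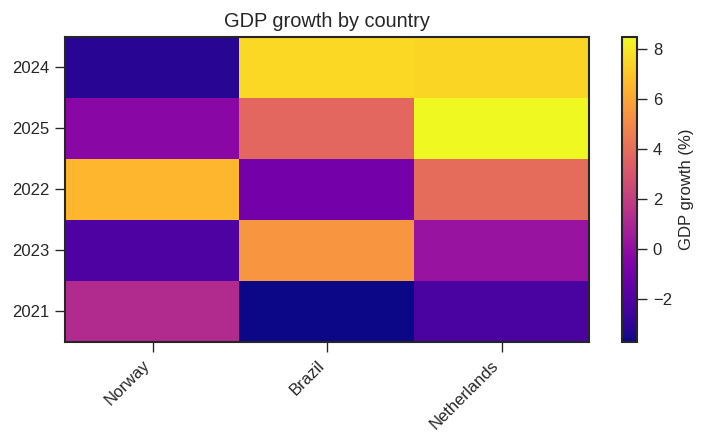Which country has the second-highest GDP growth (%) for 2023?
Top 3 for 2023: Brazil ≈ 6, Netherlands ≈ 0, Norway ≈ -2.

Netherlands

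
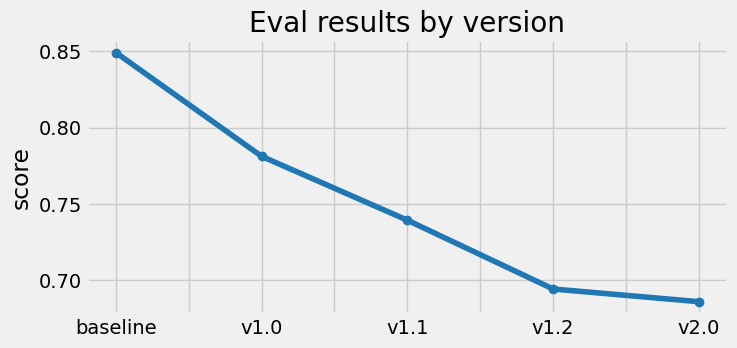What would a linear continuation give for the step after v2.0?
≈ 0.65

Last three: 0.74, 0.70, 0.68 → slope ≈ -0.03/step → next ≈ 0.65.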